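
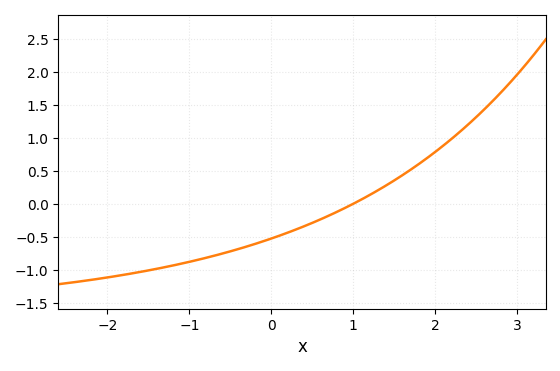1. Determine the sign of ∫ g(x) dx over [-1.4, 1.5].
negative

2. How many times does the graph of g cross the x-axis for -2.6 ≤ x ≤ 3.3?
1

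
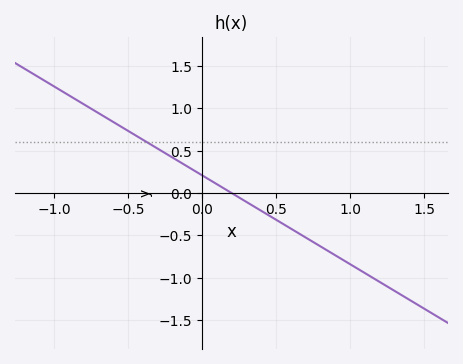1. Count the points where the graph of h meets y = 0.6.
1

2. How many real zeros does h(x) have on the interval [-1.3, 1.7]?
1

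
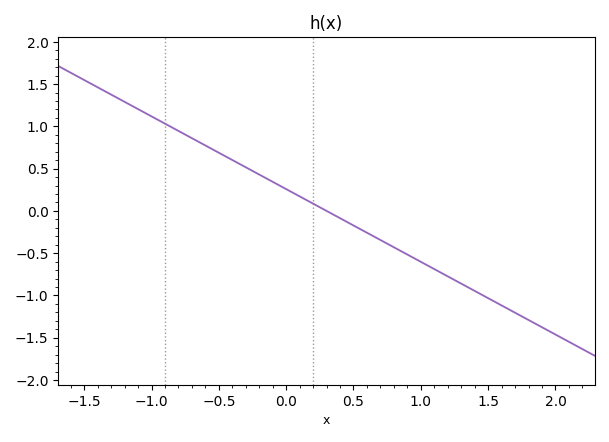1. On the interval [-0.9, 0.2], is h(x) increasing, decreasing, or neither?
decreasing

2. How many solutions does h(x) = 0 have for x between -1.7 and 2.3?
1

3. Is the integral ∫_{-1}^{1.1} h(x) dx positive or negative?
positive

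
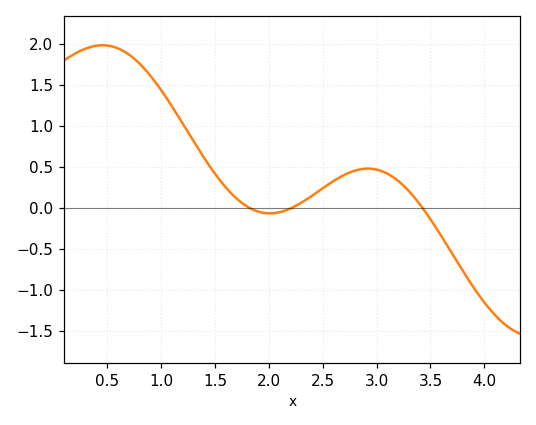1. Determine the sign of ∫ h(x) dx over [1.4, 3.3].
positive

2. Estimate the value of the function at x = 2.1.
-0.053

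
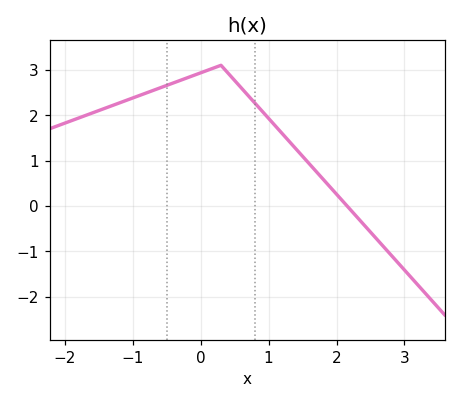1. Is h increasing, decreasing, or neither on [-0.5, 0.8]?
neither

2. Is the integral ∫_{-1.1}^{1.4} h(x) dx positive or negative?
positive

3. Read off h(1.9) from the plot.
0.4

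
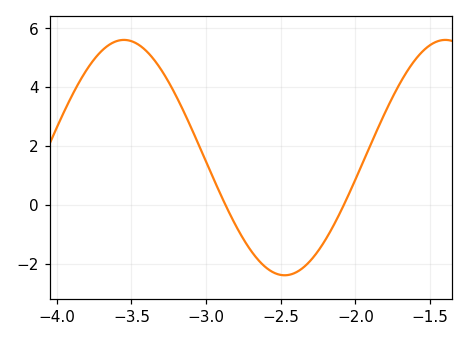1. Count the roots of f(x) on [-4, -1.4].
2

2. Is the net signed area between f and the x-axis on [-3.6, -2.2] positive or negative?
positive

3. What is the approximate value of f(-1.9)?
2.03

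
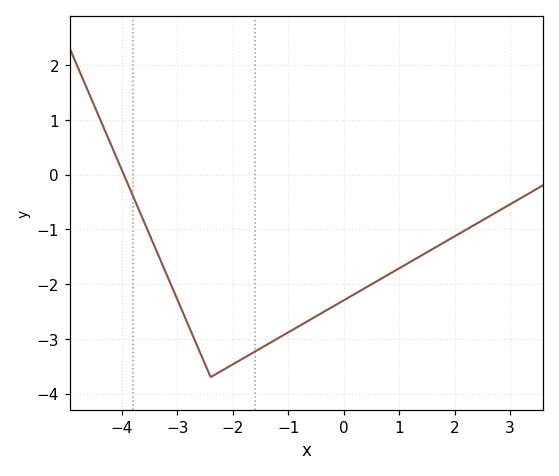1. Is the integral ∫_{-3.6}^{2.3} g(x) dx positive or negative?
negative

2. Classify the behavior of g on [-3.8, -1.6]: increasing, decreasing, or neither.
neither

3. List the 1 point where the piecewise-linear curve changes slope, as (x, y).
(-2.4, -3.7)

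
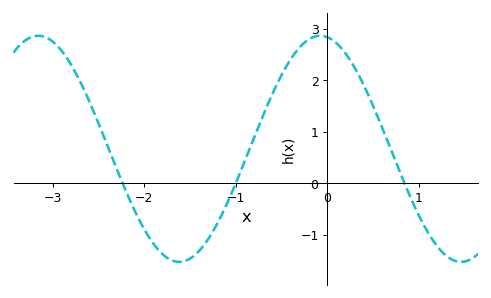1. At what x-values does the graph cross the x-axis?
-2.24, -1, 0.843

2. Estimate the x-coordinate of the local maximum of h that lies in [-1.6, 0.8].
-0.08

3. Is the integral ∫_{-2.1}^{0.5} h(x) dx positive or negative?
positive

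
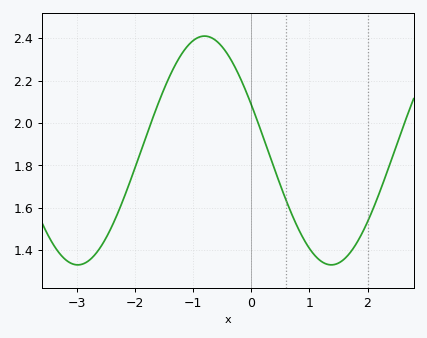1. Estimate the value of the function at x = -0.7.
2.4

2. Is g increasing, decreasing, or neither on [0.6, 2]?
neither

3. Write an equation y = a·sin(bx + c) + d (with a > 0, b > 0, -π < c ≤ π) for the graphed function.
y = 0.54sin(1.44x + 2.73) + 1.87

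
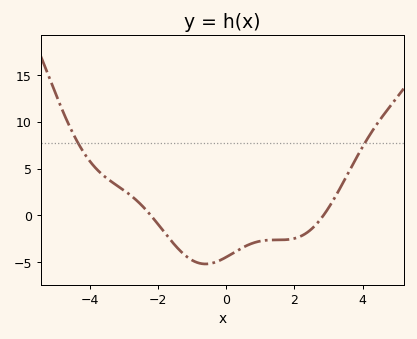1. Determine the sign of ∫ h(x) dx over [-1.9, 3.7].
negative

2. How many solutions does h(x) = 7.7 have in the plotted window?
2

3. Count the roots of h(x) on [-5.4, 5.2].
2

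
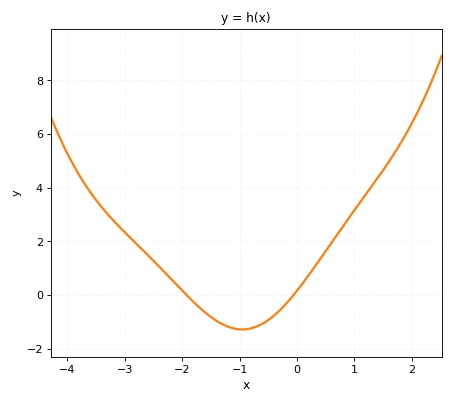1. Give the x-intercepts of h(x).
-1.92, -0.061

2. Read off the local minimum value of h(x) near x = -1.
-1.28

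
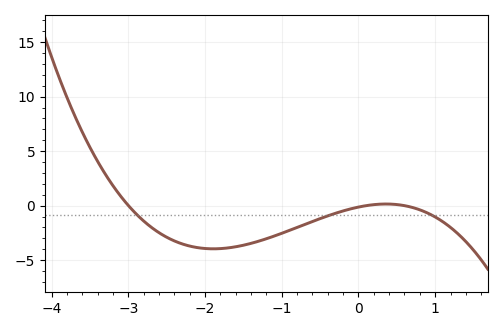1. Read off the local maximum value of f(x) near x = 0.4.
0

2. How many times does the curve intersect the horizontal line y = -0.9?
3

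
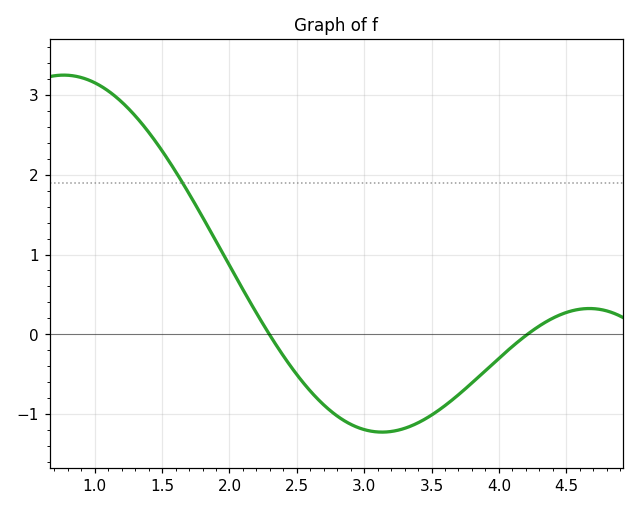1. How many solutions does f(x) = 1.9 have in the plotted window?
1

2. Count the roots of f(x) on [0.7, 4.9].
2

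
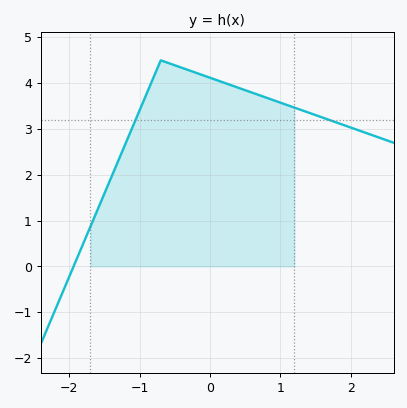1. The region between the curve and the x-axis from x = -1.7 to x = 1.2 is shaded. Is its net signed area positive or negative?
positive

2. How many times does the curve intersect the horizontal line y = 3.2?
2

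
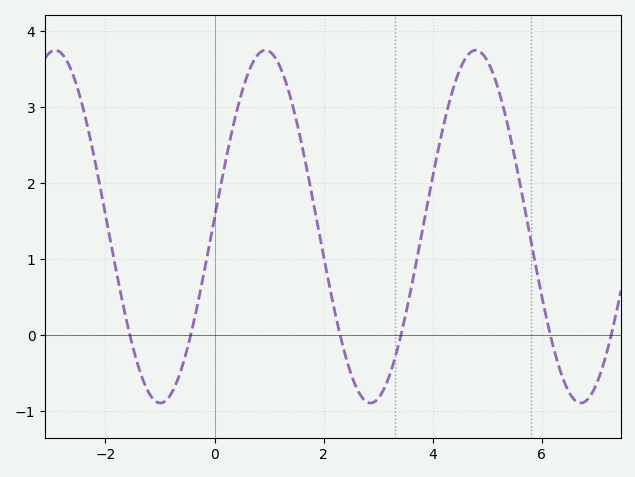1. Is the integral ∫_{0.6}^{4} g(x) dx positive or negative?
positive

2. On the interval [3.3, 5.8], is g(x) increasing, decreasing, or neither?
neither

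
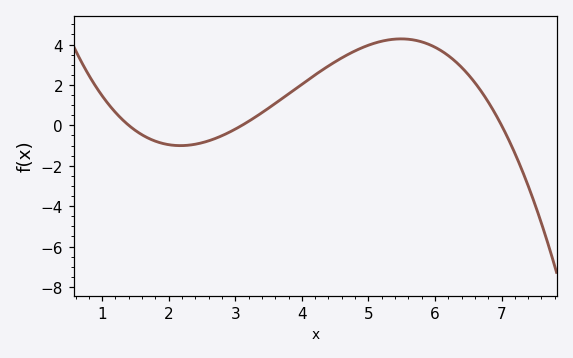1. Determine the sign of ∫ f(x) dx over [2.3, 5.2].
positive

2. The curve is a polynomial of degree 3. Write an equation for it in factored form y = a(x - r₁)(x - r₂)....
y = -0.29(x - 1.4)(x - 3.1)(x - 7)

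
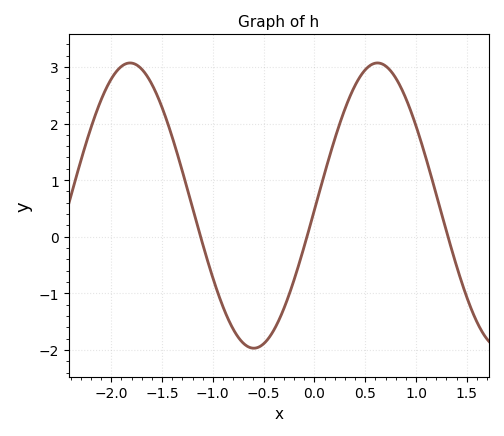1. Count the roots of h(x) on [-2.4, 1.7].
3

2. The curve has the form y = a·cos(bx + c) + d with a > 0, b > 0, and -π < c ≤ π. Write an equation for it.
y = 2.52cos(2.6x - 1.6) + 0.55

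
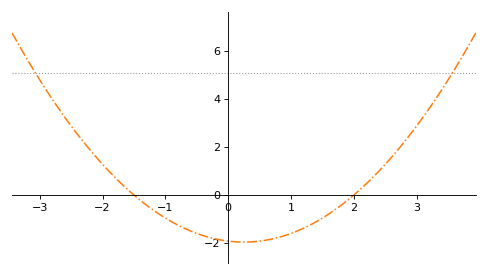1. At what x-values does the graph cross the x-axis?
-1.5, 2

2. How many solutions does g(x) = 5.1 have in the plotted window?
2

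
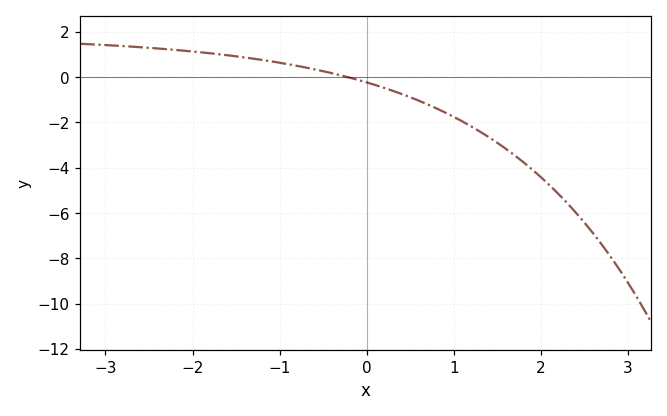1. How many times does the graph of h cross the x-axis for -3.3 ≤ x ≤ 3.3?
1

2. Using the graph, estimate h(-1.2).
0.763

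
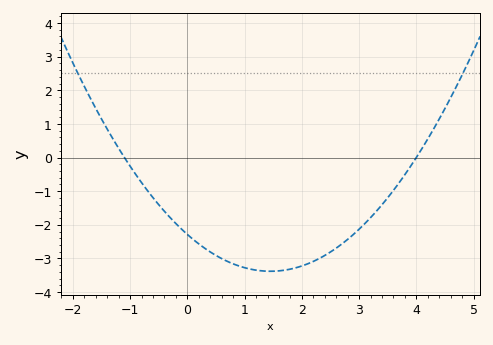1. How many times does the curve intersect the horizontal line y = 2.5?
2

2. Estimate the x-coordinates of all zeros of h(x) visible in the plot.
-1.1, 4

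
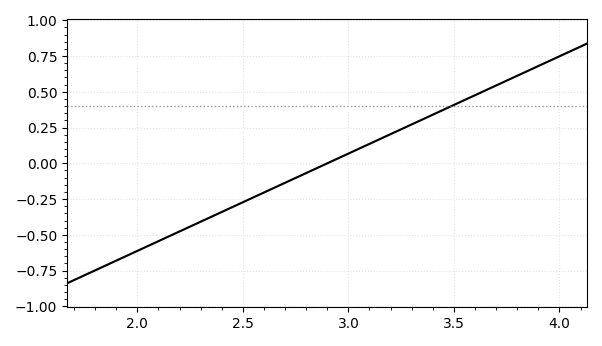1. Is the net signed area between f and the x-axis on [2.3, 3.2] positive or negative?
negative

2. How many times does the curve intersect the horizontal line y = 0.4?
1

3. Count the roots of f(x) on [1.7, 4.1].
1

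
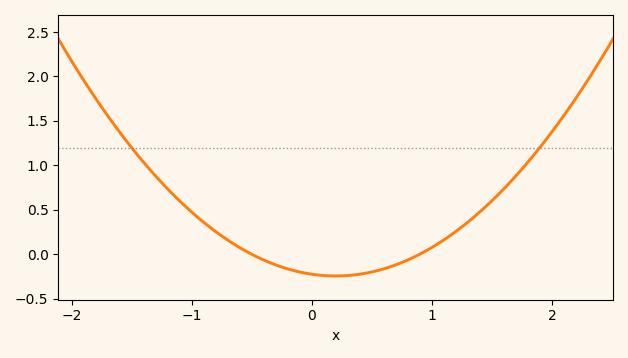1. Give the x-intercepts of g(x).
-0.5, 0.9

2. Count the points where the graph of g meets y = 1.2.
2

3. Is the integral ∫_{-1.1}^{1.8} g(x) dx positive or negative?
positive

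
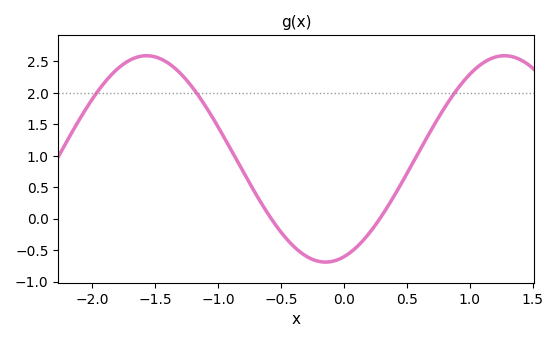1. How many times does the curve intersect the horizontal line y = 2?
3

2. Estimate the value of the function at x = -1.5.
2.55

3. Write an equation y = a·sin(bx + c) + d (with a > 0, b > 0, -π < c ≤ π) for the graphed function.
y = 1.64sin(2.2x - 1.2) + 0.95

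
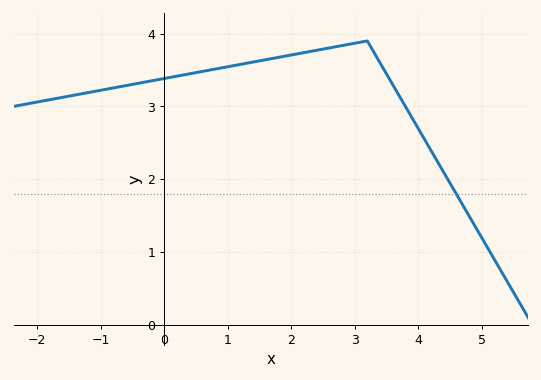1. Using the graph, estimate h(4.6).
1.8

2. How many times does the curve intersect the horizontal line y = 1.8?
1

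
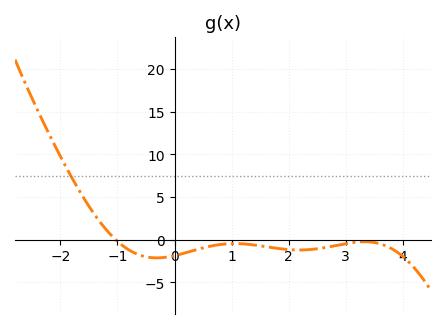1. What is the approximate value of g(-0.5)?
-2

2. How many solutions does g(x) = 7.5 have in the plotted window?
1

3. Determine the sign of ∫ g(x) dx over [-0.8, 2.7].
negative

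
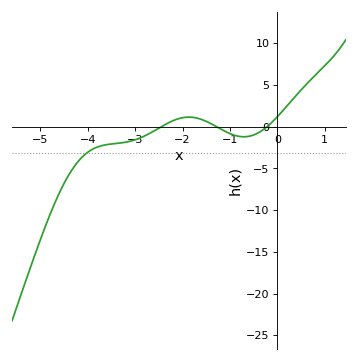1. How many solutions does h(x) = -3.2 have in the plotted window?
1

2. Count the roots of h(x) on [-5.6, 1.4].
3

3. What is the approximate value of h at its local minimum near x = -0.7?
-1.22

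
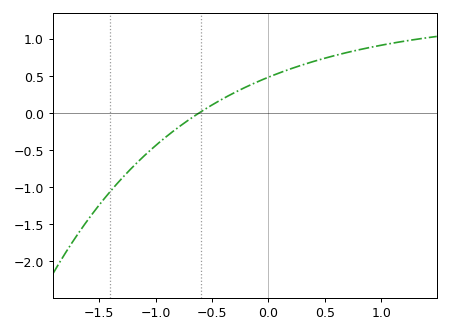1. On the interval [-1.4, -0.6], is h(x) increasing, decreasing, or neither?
increasing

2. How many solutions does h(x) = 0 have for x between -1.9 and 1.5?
1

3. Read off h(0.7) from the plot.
0.814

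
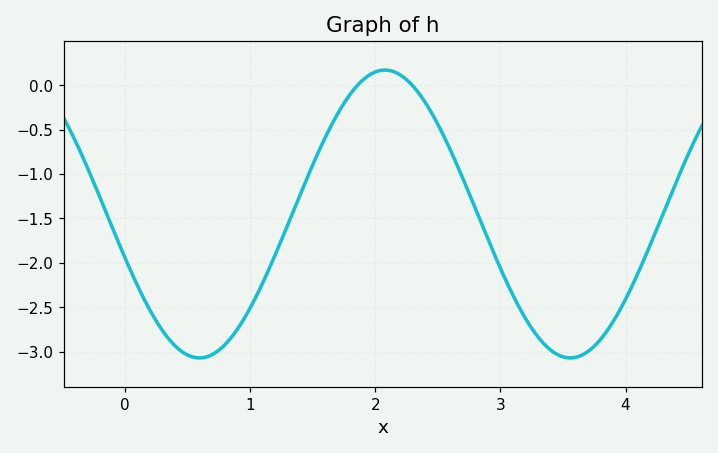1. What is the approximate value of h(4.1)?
-2.11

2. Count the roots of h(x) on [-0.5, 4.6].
2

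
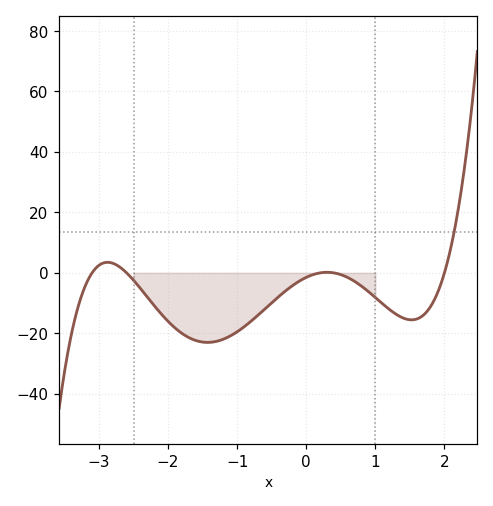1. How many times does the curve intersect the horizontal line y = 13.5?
1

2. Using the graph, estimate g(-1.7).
-22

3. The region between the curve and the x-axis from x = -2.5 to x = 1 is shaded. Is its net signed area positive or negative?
negative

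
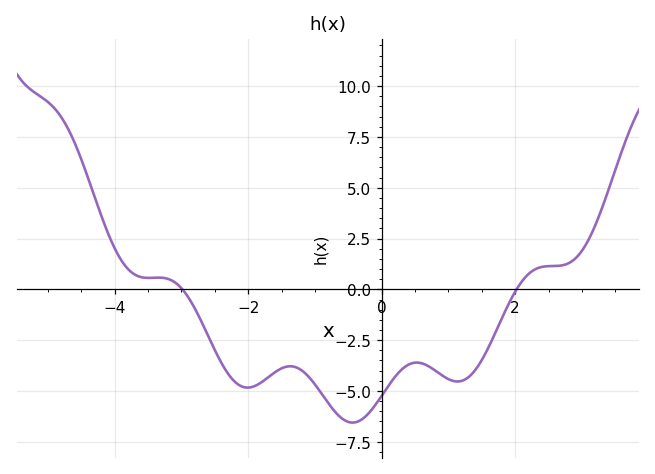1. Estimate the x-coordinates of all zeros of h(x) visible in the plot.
-2.99, 2.02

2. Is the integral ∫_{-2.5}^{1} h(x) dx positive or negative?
negative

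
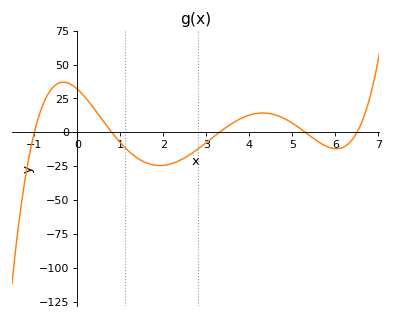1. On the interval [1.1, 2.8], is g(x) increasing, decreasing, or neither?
neither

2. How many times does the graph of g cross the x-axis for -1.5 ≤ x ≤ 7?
5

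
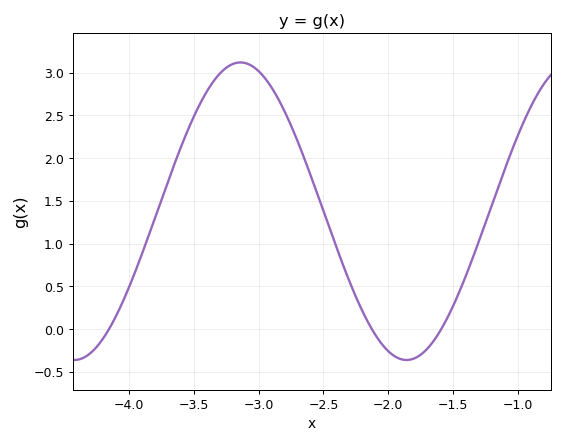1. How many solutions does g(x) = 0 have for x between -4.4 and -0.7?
3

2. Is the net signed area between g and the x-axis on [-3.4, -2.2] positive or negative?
positive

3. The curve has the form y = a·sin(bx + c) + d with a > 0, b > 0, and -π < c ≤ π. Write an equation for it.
y = 1.74sin(2.5x + 3) + 1.38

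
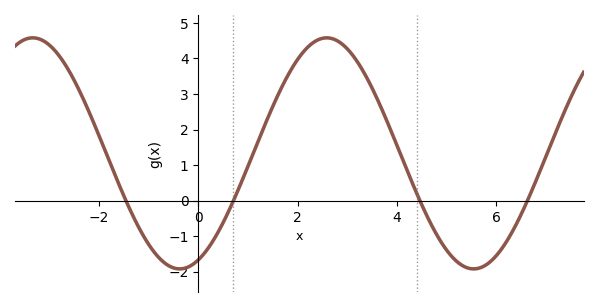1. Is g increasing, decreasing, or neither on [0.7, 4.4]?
neither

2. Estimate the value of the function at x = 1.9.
3.76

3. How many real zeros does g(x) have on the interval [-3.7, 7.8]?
4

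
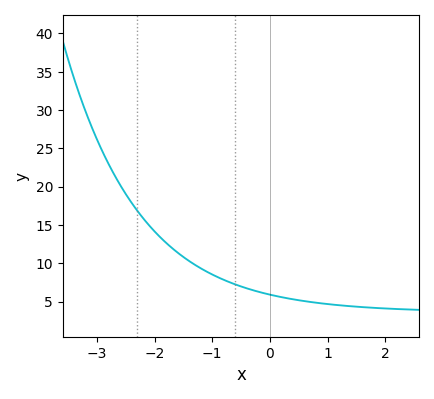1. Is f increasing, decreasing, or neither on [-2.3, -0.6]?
decreasing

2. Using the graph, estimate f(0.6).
5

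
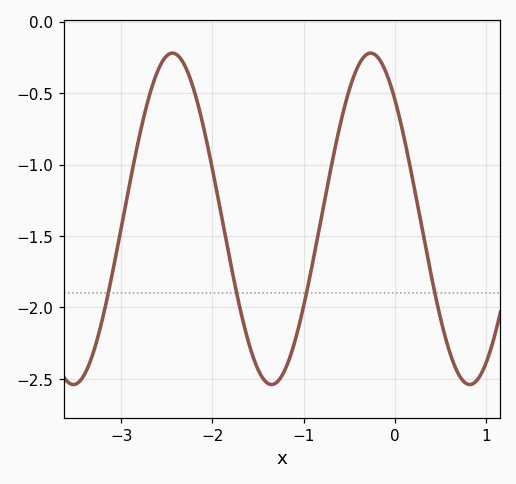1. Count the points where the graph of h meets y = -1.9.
4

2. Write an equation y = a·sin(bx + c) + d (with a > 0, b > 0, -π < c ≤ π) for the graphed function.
y = 1.16sin(2.9x + 2.3) - 1.38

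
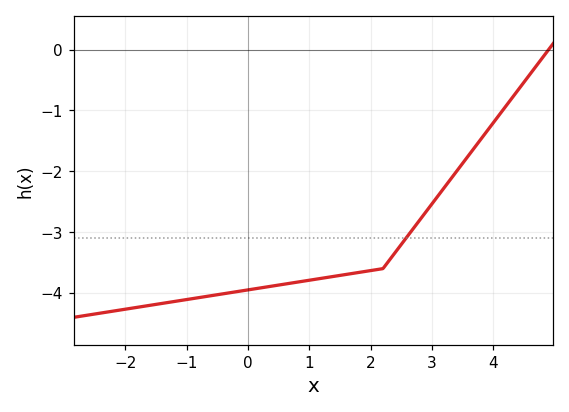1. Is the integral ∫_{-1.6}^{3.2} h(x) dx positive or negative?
negative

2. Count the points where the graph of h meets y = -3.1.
1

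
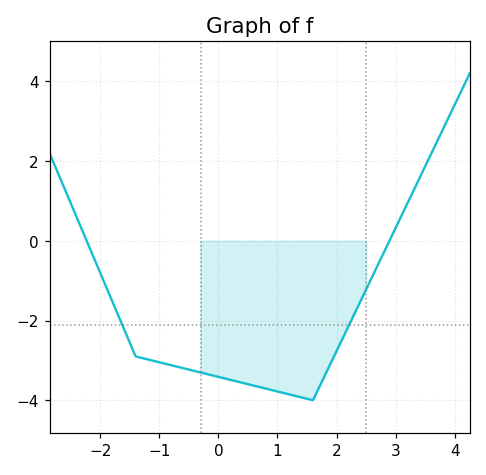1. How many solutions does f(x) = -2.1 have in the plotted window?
2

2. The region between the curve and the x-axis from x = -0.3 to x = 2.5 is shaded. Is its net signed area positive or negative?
negative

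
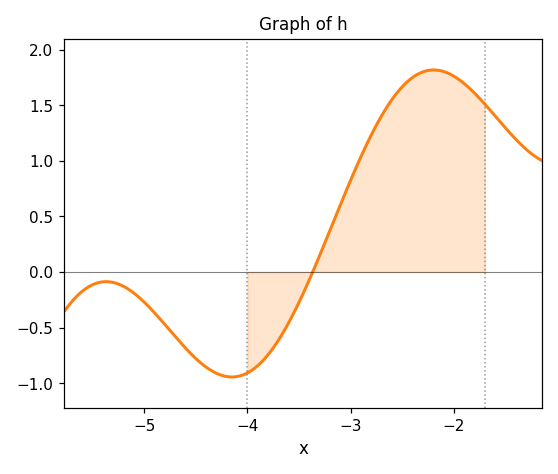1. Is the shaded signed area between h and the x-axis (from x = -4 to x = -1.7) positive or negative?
positive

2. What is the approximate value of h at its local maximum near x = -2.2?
1.8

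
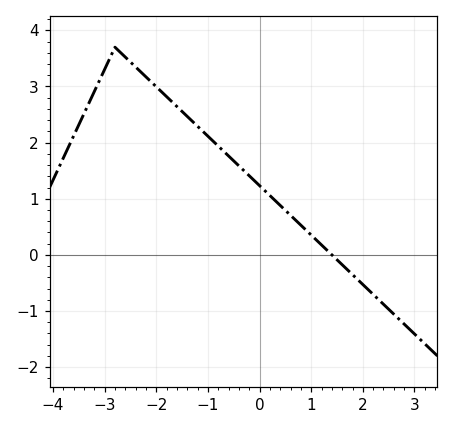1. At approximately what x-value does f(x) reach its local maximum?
-2.8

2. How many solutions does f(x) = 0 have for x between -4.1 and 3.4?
1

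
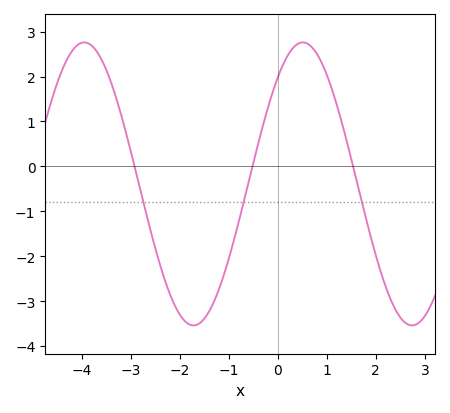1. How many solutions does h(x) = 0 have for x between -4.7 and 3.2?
3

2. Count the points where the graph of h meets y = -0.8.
3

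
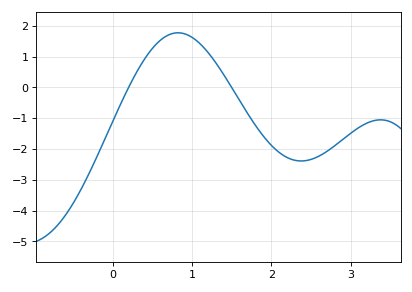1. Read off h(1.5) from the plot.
-0.01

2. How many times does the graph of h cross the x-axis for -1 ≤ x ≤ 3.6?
2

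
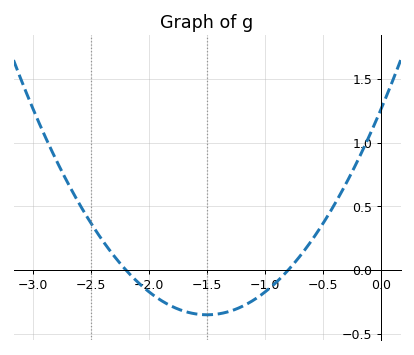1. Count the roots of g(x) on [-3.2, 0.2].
2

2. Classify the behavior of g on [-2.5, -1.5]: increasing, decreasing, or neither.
decreasing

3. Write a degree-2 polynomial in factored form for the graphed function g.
y = 0.72(x + 2.2)(x + 0.8)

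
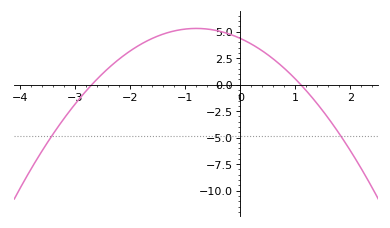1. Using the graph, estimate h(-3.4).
-4.6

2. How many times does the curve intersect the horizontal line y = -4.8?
2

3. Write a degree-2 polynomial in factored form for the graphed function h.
y = -1.47(x + 2.7)(x - 1.1)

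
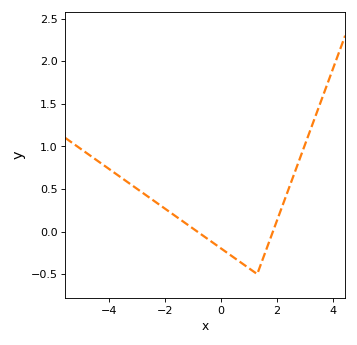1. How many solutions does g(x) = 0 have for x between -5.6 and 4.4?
2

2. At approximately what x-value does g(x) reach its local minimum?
1.4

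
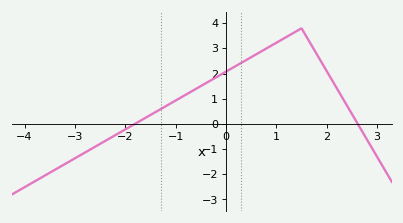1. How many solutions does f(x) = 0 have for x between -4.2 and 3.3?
2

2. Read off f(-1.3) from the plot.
0.6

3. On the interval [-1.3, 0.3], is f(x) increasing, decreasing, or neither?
increasing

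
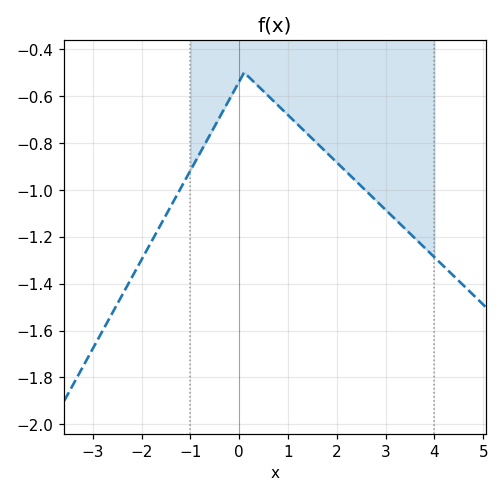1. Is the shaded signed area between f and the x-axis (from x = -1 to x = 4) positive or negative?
negative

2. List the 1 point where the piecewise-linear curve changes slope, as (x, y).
(0.1, -0.5)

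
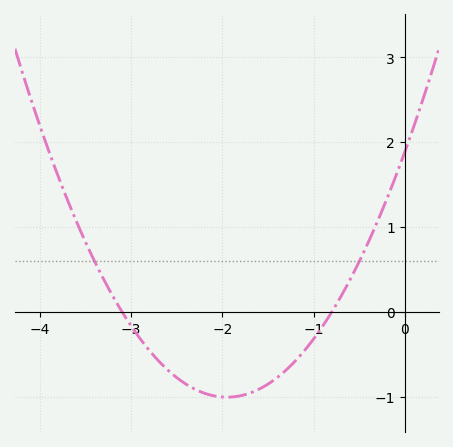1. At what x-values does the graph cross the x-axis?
-3.1, -0.8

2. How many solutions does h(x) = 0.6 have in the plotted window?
2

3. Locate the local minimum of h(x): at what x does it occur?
-2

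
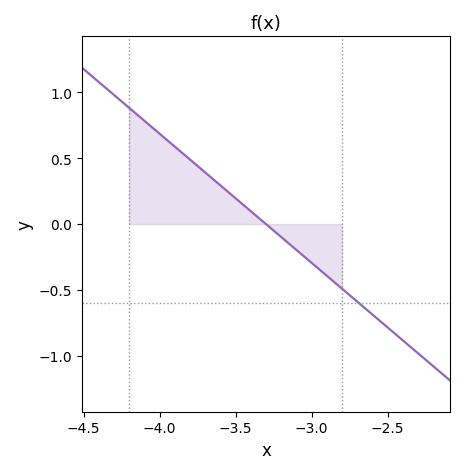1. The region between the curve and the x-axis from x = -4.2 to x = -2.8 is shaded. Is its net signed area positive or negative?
positive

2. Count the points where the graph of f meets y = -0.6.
1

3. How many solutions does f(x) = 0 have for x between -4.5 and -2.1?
1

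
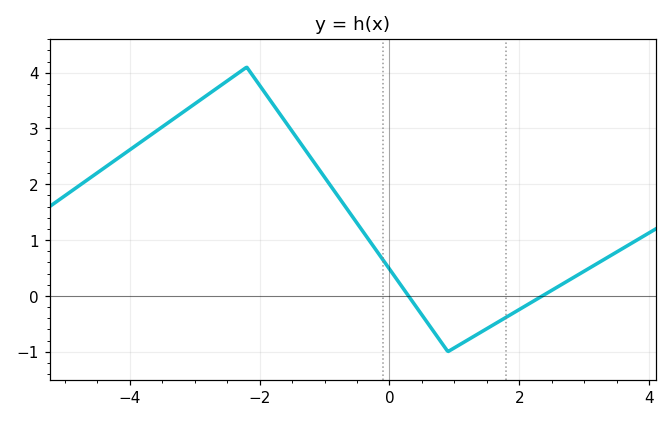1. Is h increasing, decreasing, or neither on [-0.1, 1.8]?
neither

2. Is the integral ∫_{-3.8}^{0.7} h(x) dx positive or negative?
positive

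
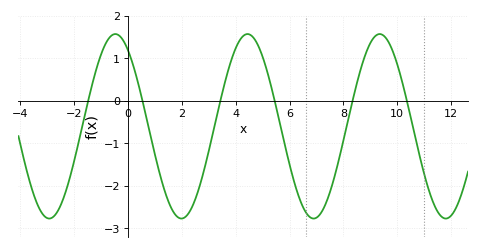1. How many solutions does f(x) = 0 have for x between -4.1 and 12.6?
6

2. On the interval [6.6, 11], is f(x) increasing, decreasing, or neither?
neither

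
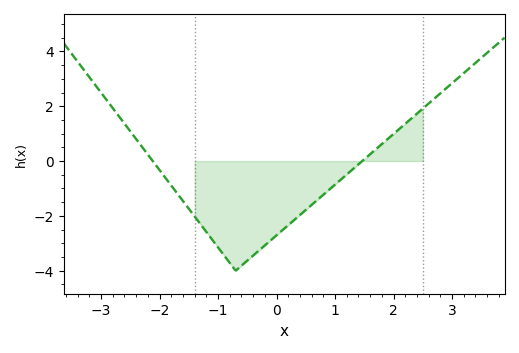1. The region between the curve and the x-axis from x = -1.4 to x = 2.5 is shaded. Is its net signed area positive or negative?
negative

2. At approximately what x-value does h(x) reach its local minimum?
-0.7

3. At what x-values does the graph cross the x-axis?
-2.12, 1.46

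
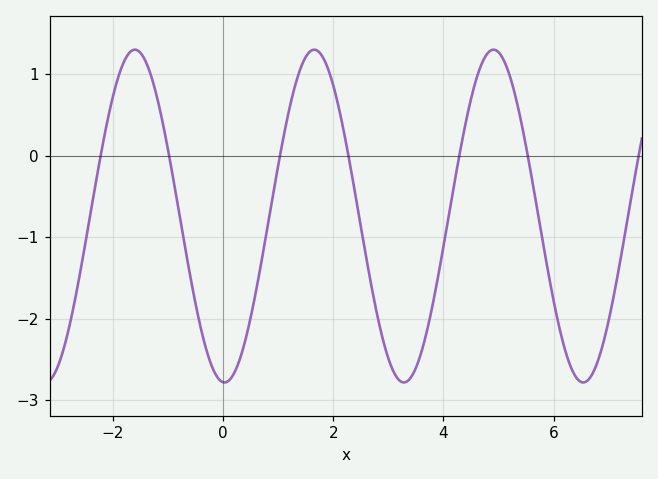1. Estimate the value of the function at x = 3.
-2.49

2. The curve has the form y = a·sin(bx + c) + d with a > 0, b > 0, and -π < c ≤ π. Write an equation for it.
y = 2.04sin(1.93x - 1.62) - 0.74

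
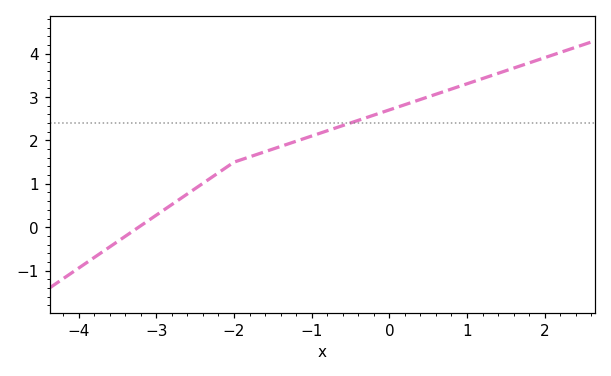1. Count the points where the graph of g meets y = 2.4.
1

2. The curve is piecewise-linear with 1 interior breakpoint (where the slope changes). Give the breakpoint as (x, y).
(-2, 1.5)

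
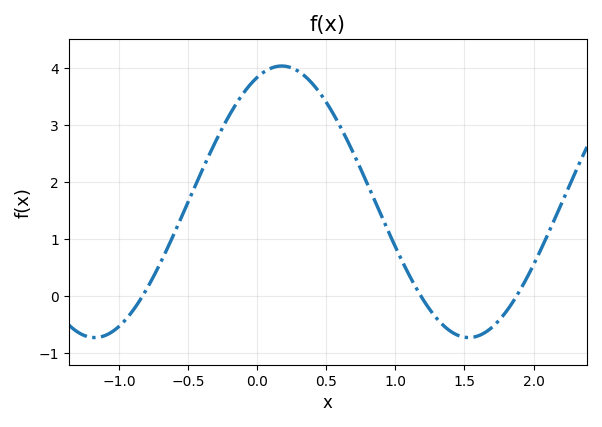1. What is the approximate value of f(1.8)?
-0.3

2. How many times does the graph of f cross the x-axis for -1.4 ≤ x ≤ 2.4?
3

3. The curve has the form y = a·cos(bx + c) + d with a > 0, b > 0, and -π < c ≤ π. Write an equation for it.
y = 2.38cos(2.3x - 0.41) + 1.65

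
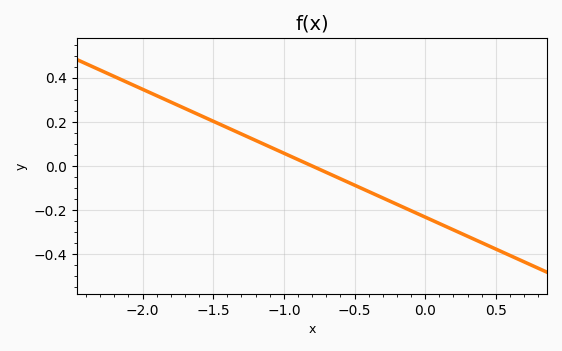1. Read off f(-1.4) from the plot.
0.18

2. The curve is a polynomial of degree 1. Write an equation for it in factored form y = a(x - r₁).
y = -0.29(x + 0.8)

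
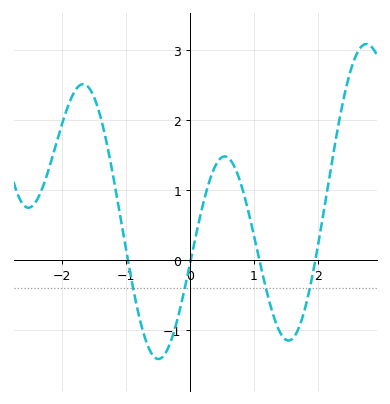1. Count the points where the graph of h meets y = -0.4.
4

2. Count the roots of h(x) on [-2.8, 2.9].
4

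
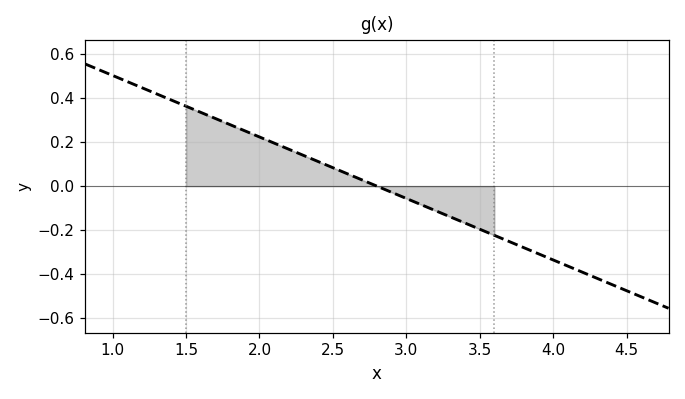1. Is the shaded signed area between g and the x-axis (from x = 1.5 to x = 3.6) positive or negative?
positive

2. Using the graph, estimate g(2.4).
0.12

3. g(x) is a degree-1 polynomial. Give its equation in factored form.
y = -0.28(x - 2.8)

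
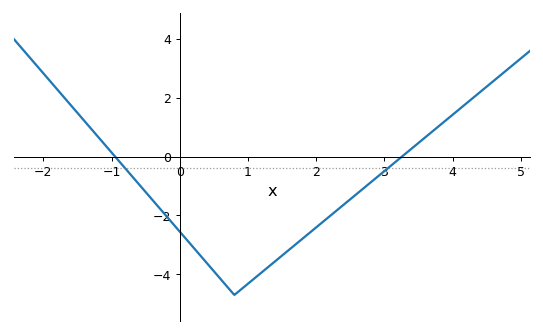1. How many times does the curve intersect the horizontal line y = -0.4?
2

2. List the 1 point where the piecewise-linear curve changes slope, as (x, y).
(0.8, -4.7)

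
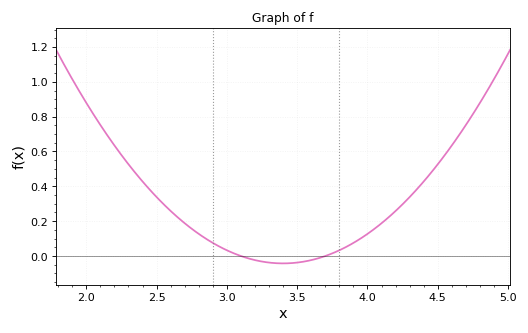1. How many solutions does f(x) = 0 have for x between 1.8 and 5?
2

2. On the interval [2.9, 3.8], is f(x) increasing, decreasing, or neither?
neither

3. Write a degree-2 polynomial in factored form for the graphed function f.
y = 0.47(x - 3.1)(x - 3.7)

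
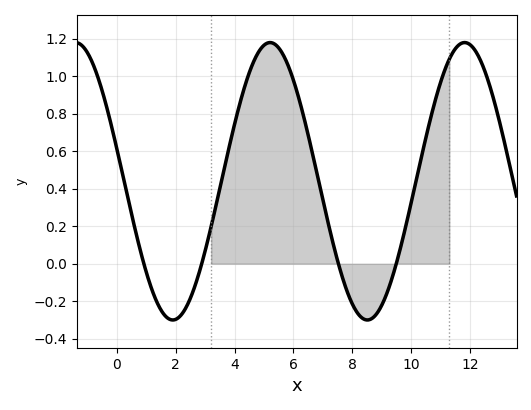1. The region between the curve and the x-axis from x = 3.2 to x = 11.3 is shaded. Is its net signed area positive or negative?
positive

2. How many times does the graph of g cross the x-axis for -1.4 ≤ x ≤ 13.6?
4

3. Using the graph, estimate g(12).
1.17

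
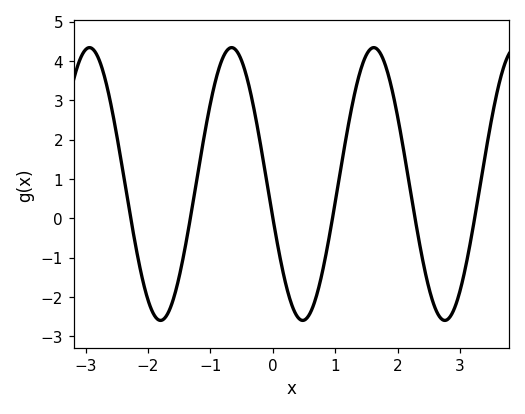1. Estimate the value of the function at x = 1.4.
3.74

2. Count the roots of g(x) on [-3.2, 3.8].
6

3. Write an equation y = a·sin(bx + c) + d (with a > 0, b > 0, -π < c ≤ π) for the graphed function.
y = 3.47sin(2.76x - 2.89) + 0.87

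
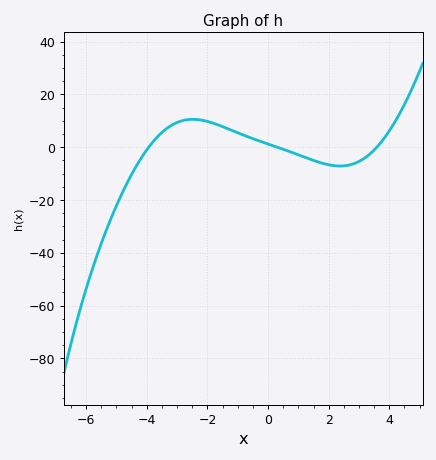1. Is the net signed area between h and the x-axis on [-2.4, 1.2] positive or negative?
positive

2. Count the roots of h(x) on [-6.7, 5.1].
3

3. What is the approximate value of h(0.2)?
0.39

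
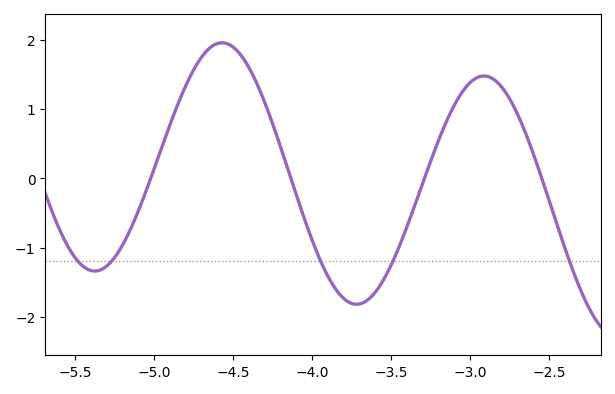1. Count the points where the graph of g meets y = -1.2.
5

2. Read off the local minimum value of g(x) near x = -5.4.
-1.34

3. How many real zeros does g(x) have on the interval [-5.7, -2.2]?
4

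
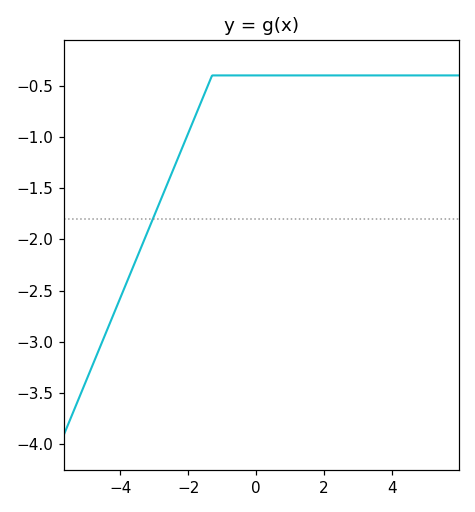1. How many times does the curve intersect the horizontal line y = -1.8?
1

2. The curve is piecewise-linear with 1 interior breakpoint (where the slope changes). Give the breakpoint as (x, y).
(-1.3, -0.4)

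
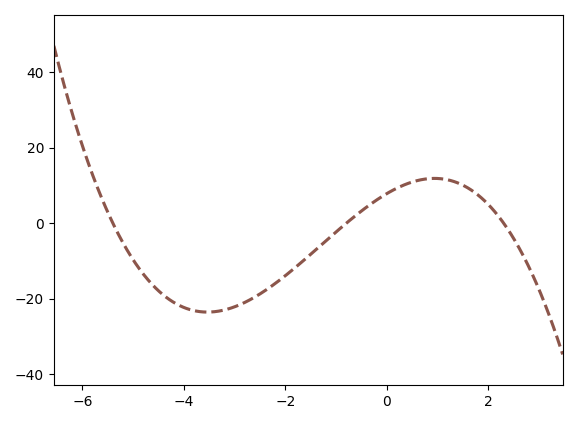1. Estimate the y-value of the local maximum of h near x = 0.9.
11.9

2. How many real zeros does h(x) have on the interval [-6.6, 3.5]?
3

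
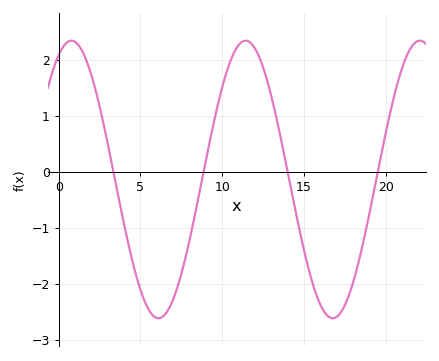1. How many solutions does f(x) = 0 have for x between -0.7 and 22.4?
4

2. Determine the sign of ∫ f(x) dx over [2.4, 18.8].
negative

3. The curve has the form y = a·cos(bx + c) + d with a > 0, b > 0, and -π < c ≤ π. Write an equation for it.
y = 2.48cos(0.59x - 0.46) - 0.14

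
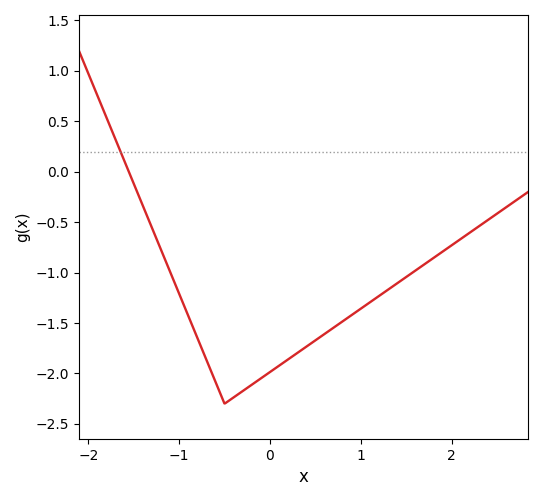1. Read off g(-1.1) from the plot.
-1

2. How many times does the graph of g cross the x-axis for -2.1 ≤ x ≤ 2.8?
1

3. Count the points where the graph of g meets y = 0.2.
1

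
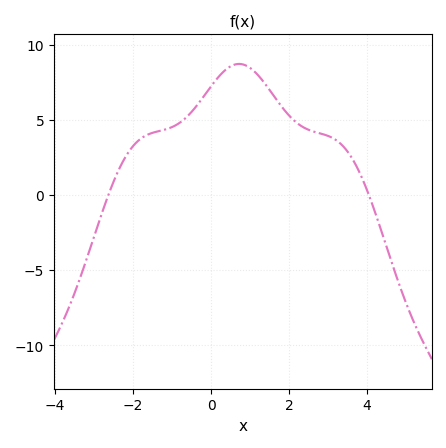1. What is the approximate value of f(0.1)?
7.55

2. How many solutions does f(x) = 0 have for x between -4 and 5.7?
2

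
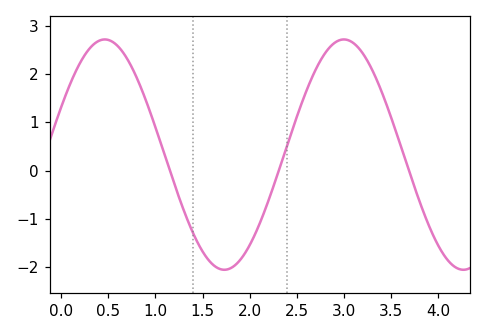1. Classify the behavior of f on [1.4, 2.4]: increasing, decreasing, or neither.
neither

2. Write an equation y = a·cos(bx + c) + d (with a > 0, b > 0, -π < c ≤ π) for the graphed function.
y = 2.39cos(2.48x - 1.15) + 0.33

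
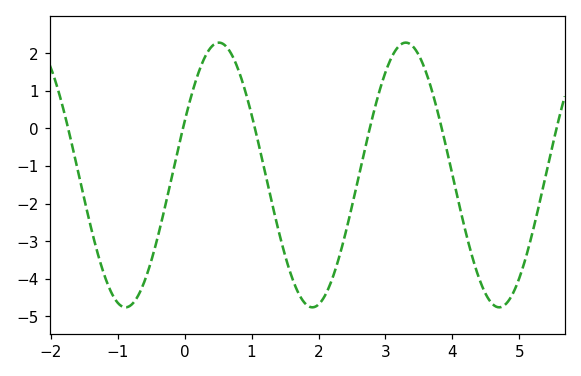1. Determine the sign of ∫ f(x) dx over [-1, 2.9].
negative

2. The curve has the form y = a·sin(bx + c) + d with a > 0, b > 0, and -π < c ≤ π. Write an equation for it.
y = 3.52sin(2.2x + 0.42) - 1.24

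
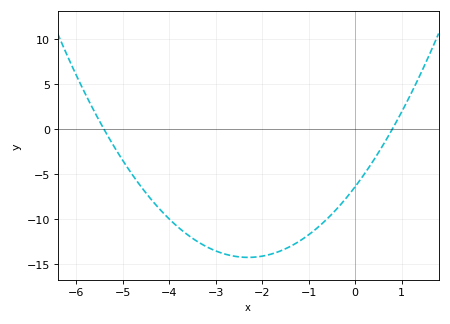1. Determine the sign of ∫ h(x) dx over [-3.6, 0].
negative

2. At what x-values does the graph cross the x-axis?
-5.4, 0.8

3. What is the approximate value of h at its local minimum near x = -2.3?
-14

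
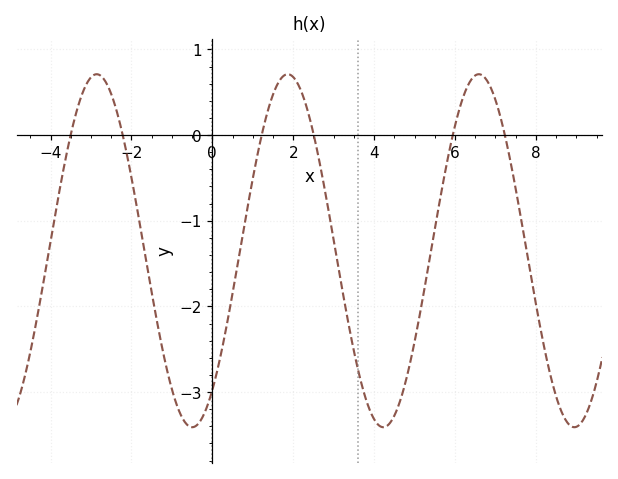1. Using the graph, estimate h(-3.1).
0.605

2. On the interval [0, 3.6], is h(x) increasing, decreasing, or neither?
neither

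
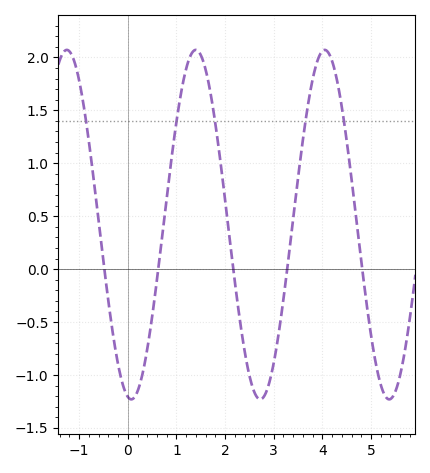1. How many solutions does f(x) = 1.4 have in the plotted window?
5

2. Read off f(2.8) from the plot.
-1.2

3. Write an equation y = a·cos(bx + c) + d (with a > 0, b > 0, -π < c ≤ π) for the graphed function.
y = 1.65cos(2.37x + 2.97) + 0.42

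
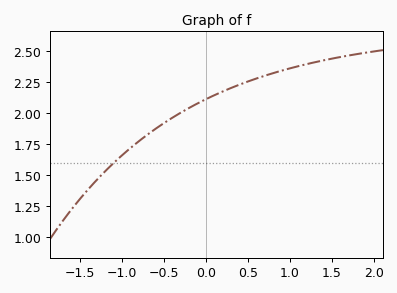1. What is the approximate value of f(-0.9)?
1.72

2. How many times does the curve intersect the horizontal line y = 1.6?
1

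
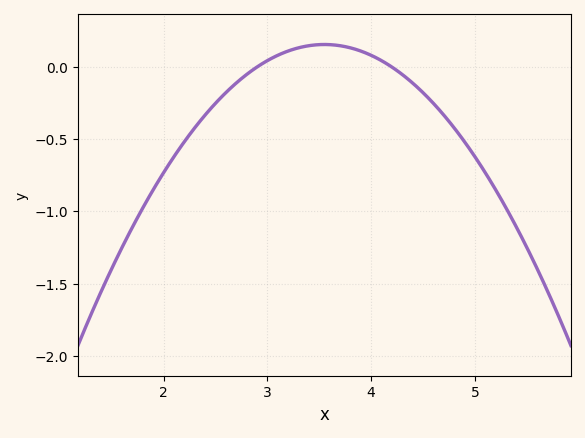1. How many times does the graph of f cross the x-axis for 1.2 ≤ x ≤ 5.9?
2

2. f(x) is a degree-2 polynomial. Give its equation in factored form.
y = -0.37(x - 2.9)(x - 4.2)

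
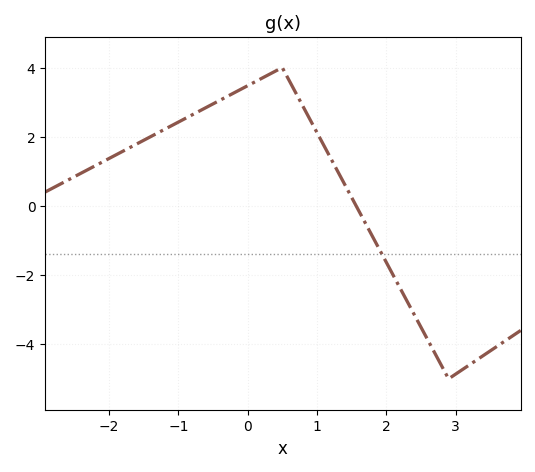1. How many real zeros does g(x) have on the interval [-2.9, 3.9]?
1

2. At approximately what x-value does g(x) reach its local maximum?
0.5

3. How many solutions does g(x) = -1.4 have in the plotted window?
1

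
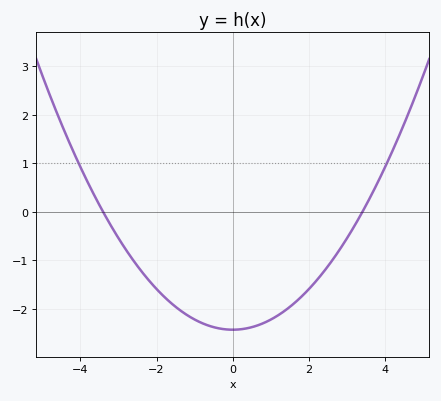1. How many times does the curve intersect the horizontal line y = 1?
2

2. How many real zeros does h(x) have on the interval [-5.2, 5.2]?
2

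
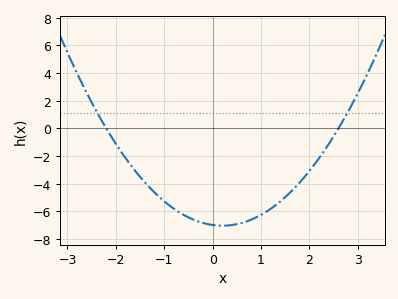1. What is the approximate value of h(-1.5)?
-3.6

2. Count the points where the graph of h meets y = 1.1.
2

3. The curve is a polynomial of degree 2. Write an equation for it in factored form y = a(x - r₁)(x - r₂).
y = 1.22(x + 2.2)(x - 2.6)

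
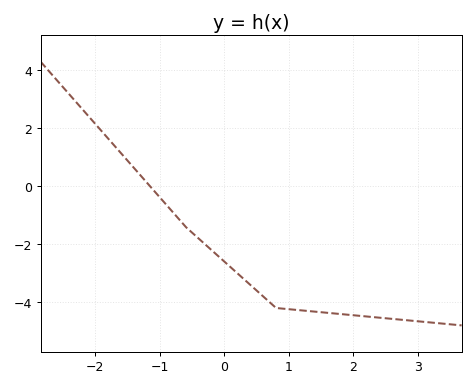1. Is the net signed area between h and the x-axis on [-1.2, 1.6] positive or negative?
negative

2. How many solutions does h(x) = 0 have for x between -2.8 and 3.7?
1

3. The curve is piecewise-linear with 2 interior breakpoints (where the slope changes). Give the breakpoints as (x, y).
(-0.6, -1.4); (0.8, -4.2)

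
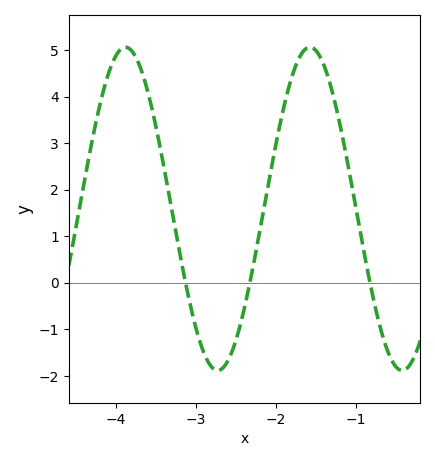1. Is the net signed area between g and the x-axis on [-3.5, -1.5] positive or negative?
positive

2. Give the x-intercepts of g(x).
-3.13, -2.33, -0.827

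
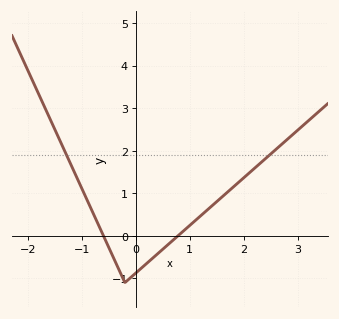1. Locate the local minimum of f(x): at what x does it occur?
-0.198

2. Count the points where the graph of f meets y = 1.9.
2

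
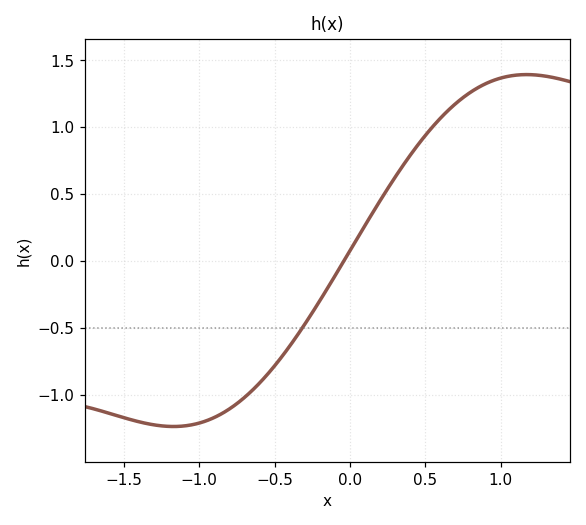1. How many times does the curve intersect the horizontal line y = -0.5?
1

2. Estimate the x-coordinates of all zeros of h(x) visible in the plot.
-0.05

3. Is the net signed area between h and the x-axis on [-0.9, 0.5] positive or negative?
negative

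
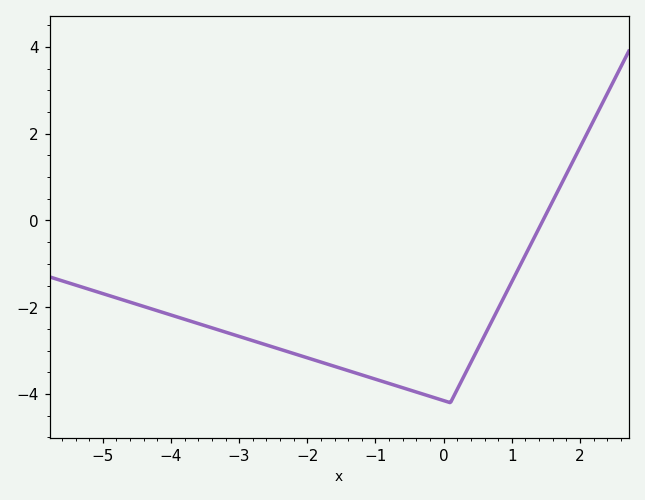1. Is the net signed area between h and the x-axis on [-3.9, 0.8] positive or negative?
negative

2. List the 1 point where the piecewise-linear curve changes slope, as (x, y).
(0.1, -4.2)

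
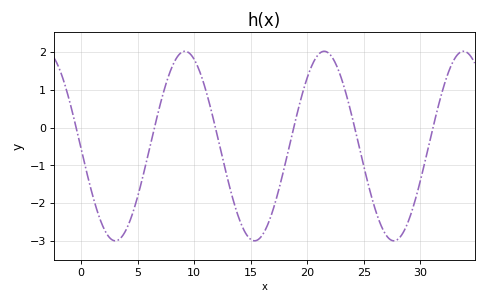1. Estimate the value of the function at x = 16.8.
-2.34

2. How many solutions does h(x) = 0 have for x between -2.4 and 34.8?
6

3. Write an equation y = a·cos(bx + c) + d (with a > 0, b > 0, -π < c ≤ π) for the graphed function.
y = 2.51cos(0.51x + 1.6) - 0.49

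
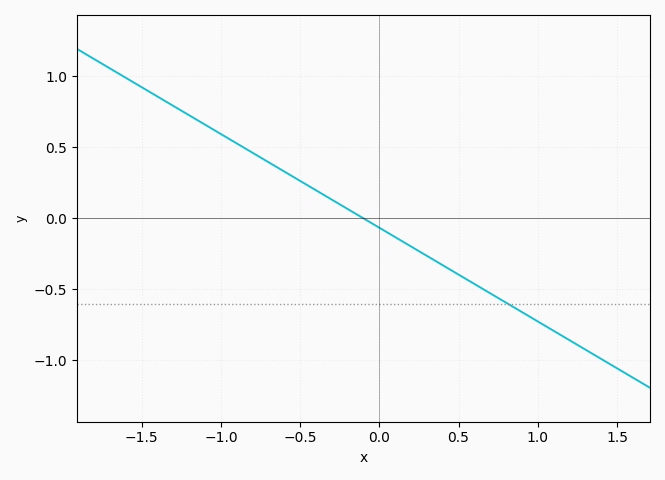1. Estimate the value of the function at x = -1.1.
0.66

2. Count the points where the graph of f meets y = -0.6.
1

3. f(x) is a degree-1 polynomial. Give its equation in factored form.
y = -0.66(x + 0.1)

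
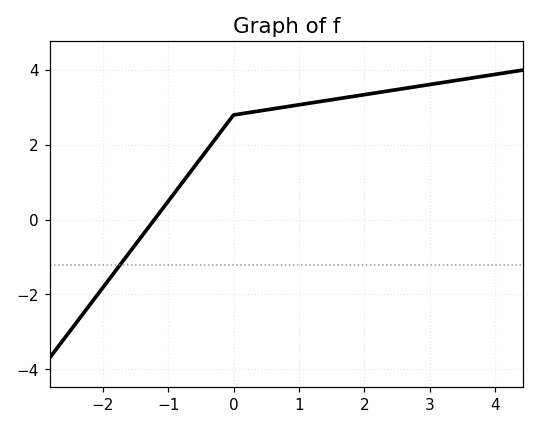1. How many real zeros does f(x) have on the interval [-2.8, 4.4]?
1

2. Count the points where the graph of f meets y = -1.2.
1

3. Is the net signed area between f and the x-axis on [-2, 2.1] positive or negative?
positive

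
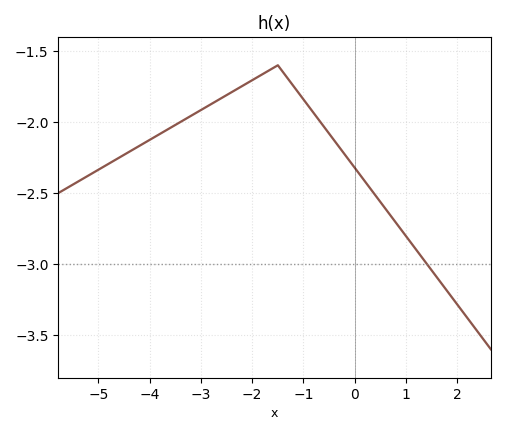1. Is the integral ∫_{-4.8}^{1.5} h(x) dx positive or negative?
negative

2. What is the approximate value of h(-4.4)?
-2.21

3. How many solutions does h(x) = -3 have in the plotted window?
1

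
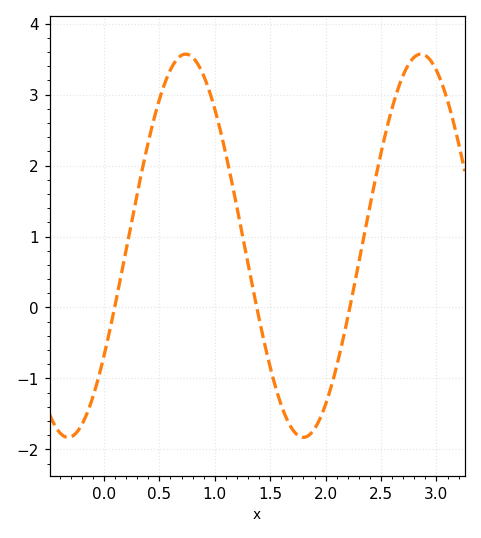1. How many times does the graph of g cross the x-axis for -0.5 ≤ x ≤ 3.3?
3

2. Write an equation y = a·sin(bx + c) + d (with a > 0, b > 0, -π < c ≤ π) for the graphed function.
y = 2.7sin(3x - 0.61) + 0.87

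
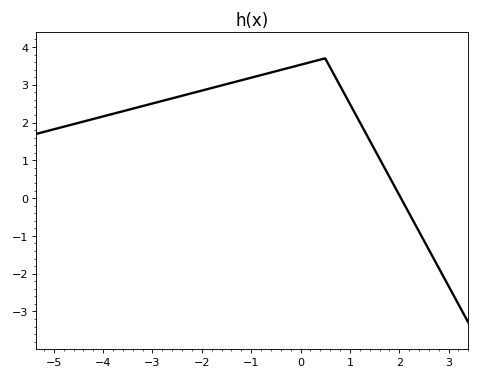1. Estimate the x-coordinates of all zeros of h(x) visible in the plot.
2.03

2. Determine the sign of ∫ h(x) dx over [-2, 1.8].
positive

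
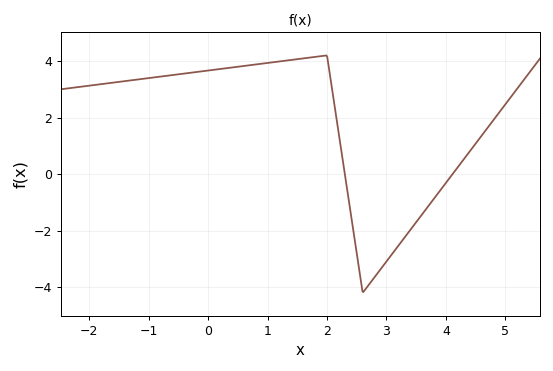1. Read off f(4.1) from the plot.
0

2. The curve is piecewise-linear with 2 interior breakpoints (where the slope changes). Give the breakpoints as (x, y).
(2, 4.2); (2.6, -4.2)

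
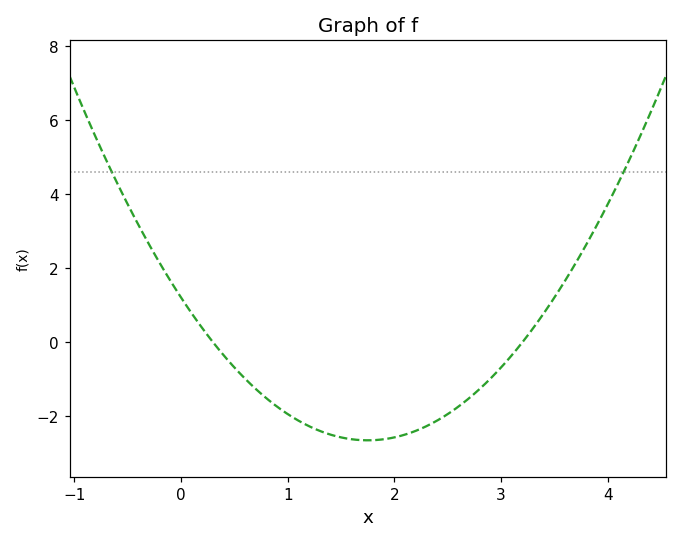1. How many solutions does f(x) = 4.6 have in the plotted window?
2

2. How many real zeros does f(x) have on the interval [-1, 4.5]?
2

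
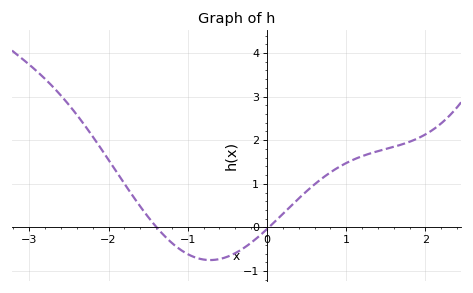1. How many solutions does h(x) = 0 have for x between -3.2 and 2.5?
2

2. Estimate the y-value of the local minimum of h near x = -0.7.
-0.747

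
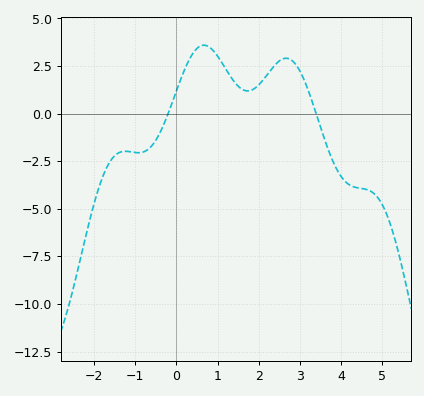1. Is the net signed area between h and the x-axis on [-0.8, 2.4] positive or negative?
positive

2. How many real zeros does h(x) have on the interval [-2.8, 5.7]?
2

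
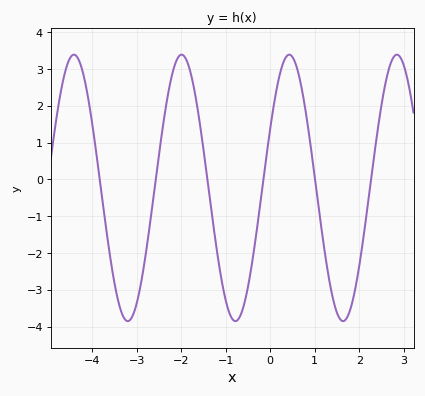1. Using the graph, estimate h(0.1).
2.2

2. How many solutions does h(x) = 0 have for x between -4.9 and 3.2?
6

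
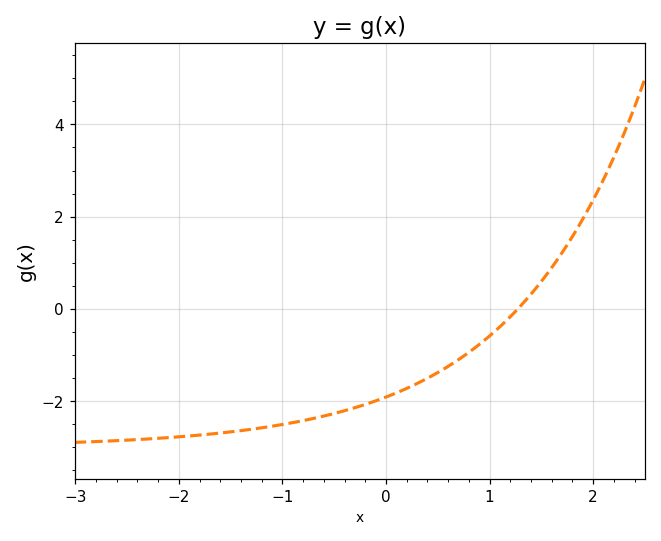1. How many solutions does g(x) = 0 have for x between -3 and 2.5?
1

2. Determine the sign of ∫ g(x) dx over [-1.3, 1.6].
negative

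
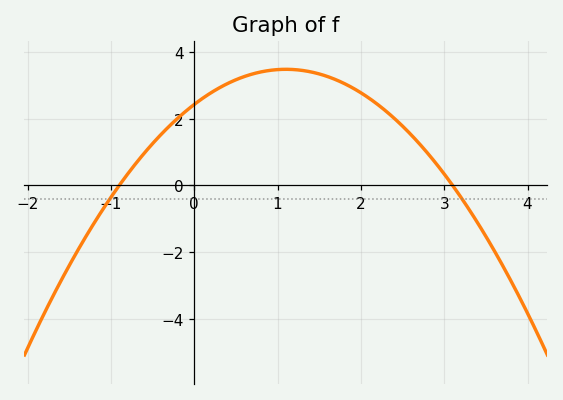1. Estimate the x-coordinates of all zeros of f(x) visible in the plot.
-0.9, 3.1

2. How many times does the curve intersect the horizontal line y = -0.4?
2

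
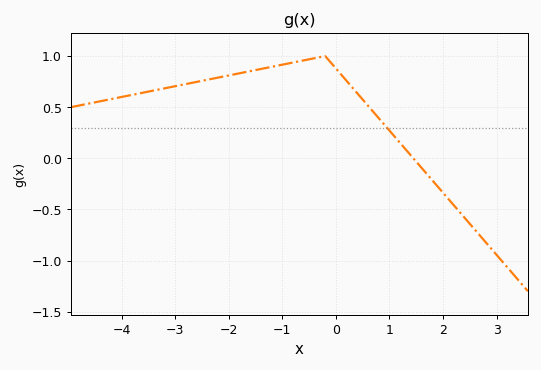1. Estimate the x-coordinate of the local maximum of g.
-0.2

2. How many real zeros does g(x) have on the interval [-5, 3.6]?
1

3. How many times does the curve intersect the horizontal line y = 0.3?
1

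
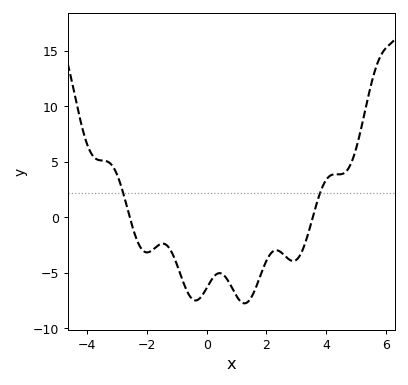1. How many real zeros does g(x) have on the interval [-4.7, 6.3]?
2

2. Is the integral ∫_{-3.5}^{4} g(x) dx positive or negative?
negative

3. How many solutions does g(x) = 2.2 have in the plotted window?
2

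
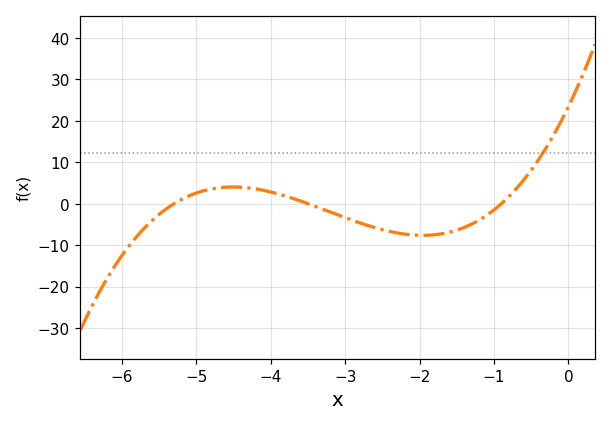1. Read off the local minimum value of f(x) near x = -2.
-7.63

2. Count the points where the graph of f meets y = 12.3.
1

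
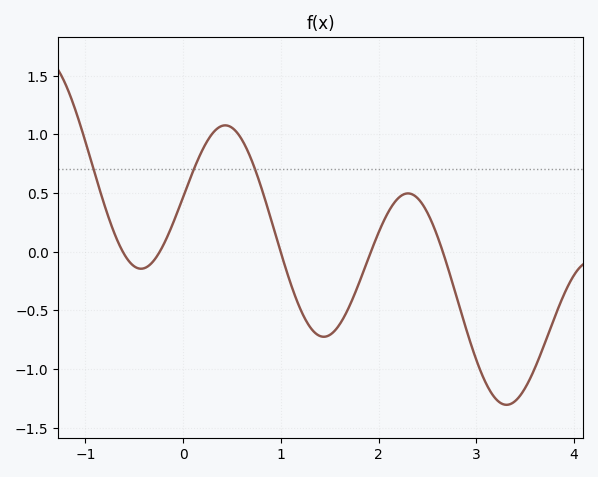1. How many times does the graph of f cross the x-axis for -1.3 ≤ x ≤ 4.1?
5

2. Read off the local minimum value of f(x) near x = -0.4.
-0.146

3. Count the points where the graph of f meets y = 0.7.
3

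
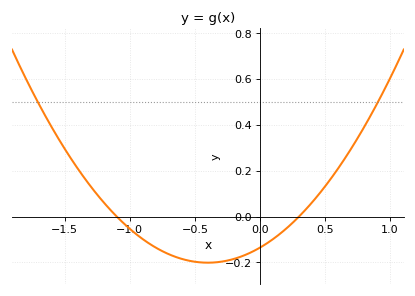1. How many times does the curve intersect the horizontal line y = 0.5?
2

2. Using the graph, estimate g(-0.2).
-0.18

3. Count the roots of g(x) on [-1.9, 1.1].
2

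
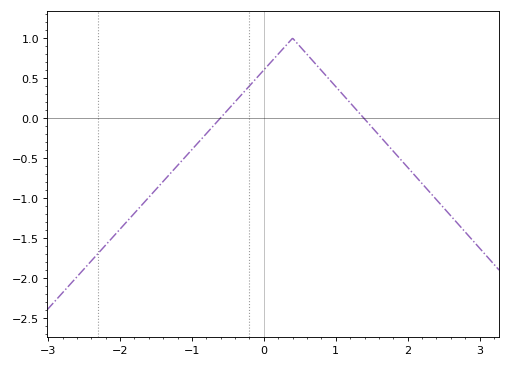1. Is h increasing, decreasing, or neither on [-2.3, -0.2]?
increasing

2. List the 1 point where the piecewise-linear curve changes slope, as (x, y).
(0.4, 1)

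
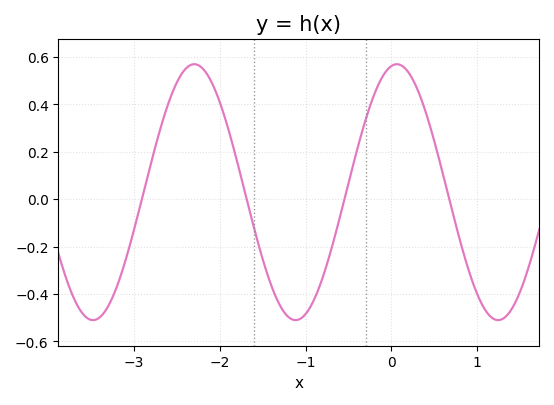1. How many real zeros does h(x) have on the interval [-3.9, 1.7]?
4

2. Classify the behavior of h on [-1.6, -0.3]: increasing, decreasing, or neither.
neither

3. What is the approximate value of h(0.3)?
0.467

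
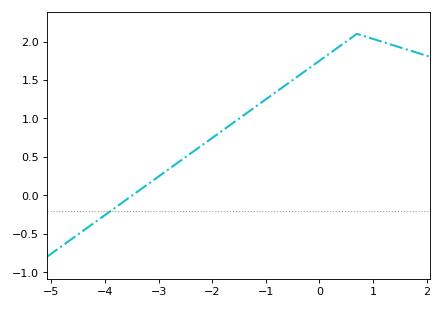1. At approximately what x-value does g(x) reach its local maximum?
0.701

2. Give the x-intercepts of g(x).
-3.49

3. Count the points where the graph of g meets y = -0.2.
1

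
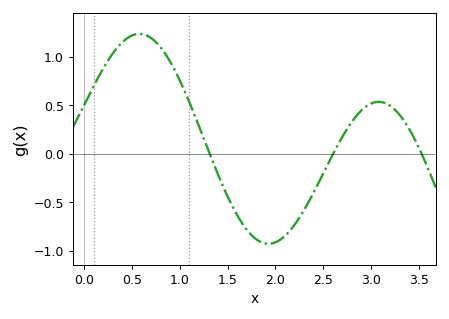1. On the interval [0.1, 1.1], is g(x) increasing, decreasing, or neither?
neither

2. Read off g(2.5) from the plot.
-0.203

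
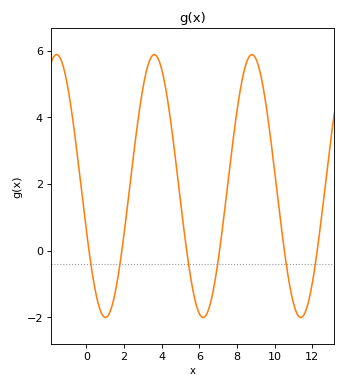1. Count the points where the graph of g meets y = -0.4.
6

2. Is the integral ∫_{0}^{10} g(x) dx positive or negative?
positive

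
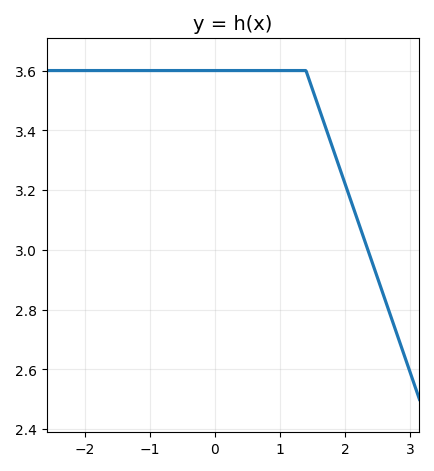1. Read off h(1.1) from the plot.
3.6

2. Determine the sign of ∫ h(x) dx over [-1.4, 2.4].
positive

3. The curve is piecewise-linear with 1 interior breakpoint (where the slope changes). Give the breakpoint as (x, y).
(1.4, 3.6)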